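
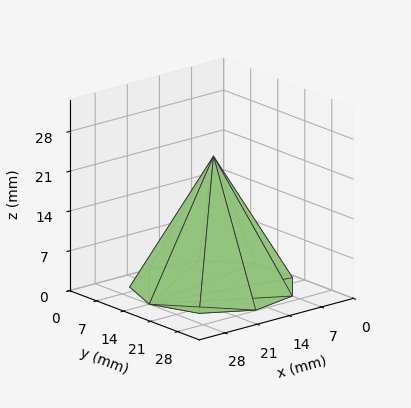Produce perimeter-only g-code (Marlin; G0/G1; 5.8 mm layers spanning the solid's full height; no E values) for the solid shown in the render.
Reading the render: the shape is a regular 9-sided pyramid, base circumscribed radius ≈ 14 mm, apex at z ≈ 23 mm (dimensions read to the nearest mm from the axis ticks). For the g-code, the solid's height is divided into equal slices at the stated Δz and each level perimeter traced with G1 moves after a G0 lift.

; perimeter-only toolpath
G21 ; units = mm
G90 ; absolute positioning
G28 ; home
; layer 1
G0 Z5.8
G0 X24.5 Y14.0
G1 X22.0 Y20.8
G1 X15.8 Y24.4
G1 X8.8 Y23.1
G1 X4.1 Y17.6
G1 X4.1 Y10.4
G1 X8.8 Y4.9
G1 X15.8 Y3.6
G1 X22.0 Y7.2
G1 X24.5 Y14.0
; layer 2
G0 Z11.5
G0 X21.0 Y14.0
G1 X19.4 Y18.5
G1 X15.2 Y20.9
G1 X10.5 Y20.1
G1 X7.4 Y16.4
G1 X7.4 Y11.6
G1 X10.5 Y8.0
G1 X15.2 Y7.1
G1 X19.4 Y9.5
G1 X21.0 Y14.0
; layer 3
G0 Z17.2
G0 X17.5 Y14.0
G1 X16.7 Y16.2
G1 X14.6 Y17.4
G1 X12.2 Y17.0
G1 X10.7 Y15.2
G1 X10.7 Y12.8
G1 X12.2 Y11.0
G1 X14.6 Y10.6
G1 X16.7 Y11.8
G1 X17.5 Y14.0
M2 ; end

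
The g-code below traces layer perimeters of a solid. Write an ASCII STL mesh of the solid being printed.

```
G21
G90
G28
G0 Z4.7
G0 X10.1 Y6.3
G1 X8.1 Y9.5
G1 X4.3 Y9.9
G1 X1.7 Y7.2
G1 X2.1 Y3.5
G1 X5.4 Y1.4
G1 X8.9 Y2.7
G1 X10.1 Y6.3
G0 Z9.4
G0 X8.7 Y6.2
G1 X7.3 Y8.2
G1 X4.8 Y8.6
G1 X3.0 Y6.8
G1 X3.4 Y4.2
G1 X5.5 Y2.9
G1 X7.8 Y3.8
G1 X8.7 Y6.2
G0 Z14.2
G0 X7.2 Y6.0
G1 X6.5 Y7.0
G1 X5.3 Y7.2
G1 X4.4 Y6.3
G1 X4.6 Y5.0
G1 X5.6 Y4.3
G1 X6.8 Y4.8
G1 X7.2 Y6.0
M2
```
solid part
  facet normal 0.0000 0.0000 -1.0000
    outer loop
      vertex 3.8 11.3 0.0
      vertex 8.8 10.7 0.0
      vertex 11.6 6.5 0.0
    endloop
  endfacet
  facet normal 0.0000 0.0000 -1.0000
    outer loop
      vertex 0.3 7.7 0.0
      vertex 3.8 11.3 0.0
      vertex 11.6 6.5 0.0
    endloop
  endfacet
  facet normal 0.0000 0.0000 -1.0000
    outer loop
      vertex 0.9 2.7 0.0
      vertex 0.3 7.7 0.0
      vertex 11.6 6.5 0.0
    endloop
  endfacet
  facet normal 0.0000 0.0000 -1.0000
    outer loop
      vertex 5.2 0.0 0.0
      vertex 0.9 2.7 0.0
      vertex 11.6 6.5 0.0
    endloop
  endfacet
  facet normal 0.0000 0.0000 -1.0000
    outer loop
      vertex 9.9 1.7 0.0
      vertex 5.2 0.0 0.0
      vertex 11.6 6.5 0.0
    endloop
  endfacet
  facet normal 0.8021 0.5347 0.2659
    outer loop
      vertex 11.6 6.5 0.0
      vertex 8.8 10.7 0.0
      vertex 5.8 5.8 18.9
    endloop
  endfacet
  facet normal 0.1148 0.9570 0.2663
    outer loop
      vertex 8.8 10.7 0.0
      vertex 3.8 11.3 0.0
      vertex 5.8 5.8 18.9
    endloop
  endfacet
  facet normal -0.6907 0.6715 0.2685
    outer loop
      vertex 3.8 11.3 0.0
      vertex 0.3 7.7 0.0
      vertex 5.8 5.8 18.9
    endloop
  endfacet
  facet normal -0.9569 -0.1148 0.2669
    outer loop
      vertex 0.3 7.7 0.0
      vertex 0.9 2.7 0.0
      vertex 5.8 5.8 18.9
    endloop
  endfacet
  facet normal -0.5125 -0.8162 0.2667
    outer loop
      vertex 0.9 2.7 0.0
      vertex 5.2 0.0 0.0
      vertex 5.8 5.8 18.9
    endloop
  endfacet
  facet normal 0.3277 -0.9061 0.2676
    outer loop
      vertex 5.2 0.0 0.0
      vertex 9.9 1.7 0.0
      vertex 5.8 5.8 18.9
    endloop
  endfacet
  facet normal 0.9084 -0.3217 0.2669
    outer loop
      vertex 9.9 1.7 0.0
      vertex 11.6 6.5 0.0
      vertex 5.8 5.8 18.9
    endloop
  endfacet
endsolid part

The G0 Z moves step by Δz≈4.7 mm. The G1 loops shrink linearly with z, so the solid tapers from its base footprint up to z≈18.9. Closing with a flat bottom cap and the tapered top and triangulating gives 12 facets — a regular 7-sided pyramid, base circumscribed radius ≈ 5.8 mm, apex at z ≈ 18.9 mm.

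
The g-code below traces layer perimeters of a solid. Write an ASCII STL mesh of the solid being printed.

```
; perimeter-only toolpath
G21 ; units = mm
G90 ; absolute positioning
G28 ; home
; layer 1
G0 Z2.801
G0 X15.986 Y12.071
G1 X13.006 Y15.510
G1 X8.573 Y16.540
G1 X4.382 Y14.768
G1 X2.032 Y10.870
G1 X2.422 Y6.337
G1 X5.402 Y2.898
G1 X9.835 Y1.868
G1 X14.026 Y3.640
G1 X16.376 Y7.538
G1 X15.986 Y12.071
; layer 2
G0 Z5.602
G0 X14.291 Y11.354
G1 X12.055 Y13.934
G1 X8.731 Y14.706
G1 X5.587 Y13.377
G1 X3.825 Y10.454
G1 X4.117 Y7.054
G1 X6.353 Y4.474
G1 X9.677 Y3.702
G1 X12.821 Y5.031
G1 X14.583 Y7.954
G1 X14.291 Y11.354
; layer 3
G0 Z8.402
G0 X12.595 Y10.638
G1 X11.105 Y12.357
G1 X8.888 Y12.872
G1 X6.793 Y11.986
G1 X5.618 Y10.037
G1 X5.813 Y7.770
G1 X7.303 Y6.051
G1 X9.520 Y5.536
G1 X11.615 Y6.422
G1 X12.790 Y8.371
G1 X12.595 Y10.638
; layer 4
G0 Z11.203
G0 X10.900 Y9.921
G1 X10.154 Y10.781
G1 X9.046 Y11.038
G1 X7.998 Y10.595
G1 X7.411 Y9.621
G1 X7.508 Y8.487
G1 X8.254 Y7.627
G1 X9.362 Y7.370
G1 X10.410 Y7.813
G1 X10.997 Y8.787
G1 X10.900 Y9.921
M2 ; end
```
solid part
  facet normal 0.0000 0.0000 -1.0000
    outer loop
      vertex 8.415 18.374 0.000
      vertex 13.956 17.087 0.000
      vertex 17.682 12.788 0.000
    endloop
  endfacet
  facet normal 0.0000 0.0000 -1.0000
    outer loop
      vertex 3.176 16.159 0.000
      vertex 8.415 18.374 0.000
      vertex 17.682 12.788 0.000
    endloop
  endfacet
  facet normal 0.0000 0.0000 -1.0000
    outer loop
      vertex 0.239 11.287 0.000
      vertex 3.176 16.159 0.000
      vertex 17.682 12.788 0.000
    endloop
  endfacet
  facet normal 0.0000 0.0000 -1.0000
    outer loop
      vertex 0.726 5.620 0.000
      vertex 0.239 11.287 0.000
      vertex 17.682 12.788 0.000
    endloop
  endfacet
  facet normal 0.0000 0.0000 -1.0000
    outer loop
      vertex 4.452 1.321 0.000
      vertex 0.726 5.620 0.000
      vertex 17.682 12.788 0.000
    endloop
  endfacet
  facet normal 0.0000 0.0000 -1.0000
    outer loop
      vertex 9.993 0.034 0.000
      vertex 4.452 1.321 0.000
      vertex 17.682 12.788 0.000
    endloop
  endfacet
  facet normal 0.0000 0.0000 -1.0000
    outer loop
      vertex 15.232 2.249 0.000
      vertex 9.993 0.034 0.000
      vertex 17.682 12.788 0.000
    endloop
  endfacet
  facet normal 0.0000 0.0000 -1.0000
    outer loop
      vertex 18.169 7.121 0.000
      vertex 15.232 2.249 0.000
      vertex 17.682 12.788 0.000
    endloop
  endfacet
  facet normal 0.6408 0.5554 0.5301
    outer loop
      vertex 17.682 12.788 0.000
      vertex 13.956 17.087 0.000
      vertex 9.204 9.204 14.004
    endloop
  endfacet
  facet normal 0.1918 0.8260 0.5301
    outer loop
      vertex 13.956 17.087 0.000
      vertex 8.415 18.374 0.000
      vertex 9.204 9.204 14.004
    endloop
  endfacet
  facet normal -0.3302 0.7810 0.5300
    outer loop
      vertex 8.415 18.374 0.000
      vertex 3.176 16.159 0.000
      vertex 9.204 9.204 14.004
    endloop
  endfacet
  facet normal -0.7262 0.4378 0.5300
    outer loop
      vertex 3.176 16.159 0.000
      vertex 0.239 11.287 0.000
      vertex 9.204 9.204 14.004
    endloop
  endfacet
  facet normal -0.8449 -0.0726 0.5301
    outer loop
      vertex 0.239 11.287 0.000
      vertex 0.726 5.620 0.000
      vertex 9.204 9.204 14.004
    endloop
  endfacet
  facet normal -0.6408 -0.5554 0.5301
    outer loop
      vertex 0.726 5.620 0.000
      vertex 4.452 1.321 0.000
      vertex 9.204 9.204 14.004
    endloop
  endfacet
  facet normal -0.1918 -0.8260 0.5301
    outer loop
      vertex 4.452 1.321 0.000
      vertex 9.993 0.034 0.000
      vertex 9.204 9.204 14.004
    endloop
  endfacet
  facet normal 0.3302 -0.7810 0.5300
    outer loop
      vertex 9.993 0.034 0.000
      vertex 15.232 2.249 0.000
      vertex 9.204 9.204 14.004
    endloop
  endfacet
  facet normal 0.7262 -0.4378 0.5300
    outer loop
      vertex 15.232 2.249 0.000
      vertex 18.169 7.121 0.000
      vertex 9.204 9.204 14.004
    endloop
  endfacet
  facet normal 0.8449 0.0726 0.5301
    outer loop
      vertex 18.169 7.121 0.000
      vertex 17.682 12.788 0.000
      vertex 9.204 9.204 14.004
    endloop
  endfacet
endsolid part

The G0 Z moves step by Δz≈2.801 mm. The G1 loops shrink linearly with z, so the solid tapers from its base footprint up to z≈14. Closing with a flat bottom cap and the tapered top and triangulating gives 18 facets — a regular 10-sided pyramid, base circumscribed radius ≈ 9.2 mm, apex at z ≈ 14 mm.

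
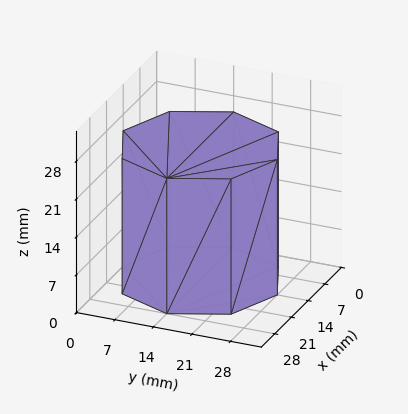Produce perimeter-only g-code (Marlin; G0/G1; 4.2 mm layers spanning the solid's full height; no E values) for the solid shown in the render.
Reading the render: the shape is a regular 8-sided prism (a cylinder approximated with 8 flat sides), circumscribed radius ≈ 14 mm, height ≈ 25 mm (dimensions read to the nearest mm from the axis ticks). For the g-code, the solid's height is divided into equal slices at the stated Δz and each level perimeter traced with G1 moves after a G0 lift.

; perimeter-only toolpath
G21 ; units = mm
G90 ; absolute positioning
G28 ; home
; layer 1
G0 Z4.2
G0 X28.0 Y14.0
G1 X23.9 Y23.9
G1 X14.0 Y28.0
G1 X4.1 Y23.9
G1 X0.0 Y14.0
G1 X4.1 Y4.1
G1 X14.0 Y0.0
G1 X23.9 Y4.1
G1 X28.0 Y14.0
; layer 2
G0 Z8.3
G0 X28.0 Y14.0
G1 X23.9 Y23.9
G1 X14.0 Y28.0
G1 X4.1 Y23.9
G1 X0.0 Y14.0
G1 X4.1 Y4.1
G1 X14.0 Y0.0
G1 X23.9 Y4.1
G1 X28.0 Y14.0
; layer 3
G0 Z12.5
G0 X28.0 Y14.0
G1 X23.9 Y23.9
G1 X14.0 Y28.0
G1 X4.1 Y23.9
G1 X0.0 Y14.0
G1 X4.1 Y4.1
G1 X14.0 Y0.0
G1 X23.9 Y4.1
G1 X28.0 Y14.0
; layer 4
G0 Z16.7
G0 X28.0 Y14.0
G1 X23.9 Y23.9
G1 X14.0 Y28.0
G1 X4.1 Y23.9
G1 X0.0 Y14.0
G1 X4.1 Y4.1
G1 X14.0 Y0.0
G1 X23.9 Y4.1
G1 X28.0 Y14.0
; layer 5
G0 Z20.8
G0 X28.0 Y14.0
G1 X23.9 Y23.9
G1 X14.0 Y28.0
G1 X4.1 Y23.9
G1 X0.0 Y14.0
G1 X4.1 Y4.1
G1 X14.0 Y0.0
G1 X23.9 Y4.1
G1 X28.0 Y14.0
; layer 6
G0 Z25.0
G0 X28.0 Y14.0
G1 X23.9 Y23.9
G1 X14.0 Y28.0
G1 X4.1 Y23.9
G1 X0.0 Y14.0
G1 X4.1 Y4.1
G1 X14.0 Y0.0
G1 X23.9 Y4.1
G1 X28.0 Y14.0
M2 ; end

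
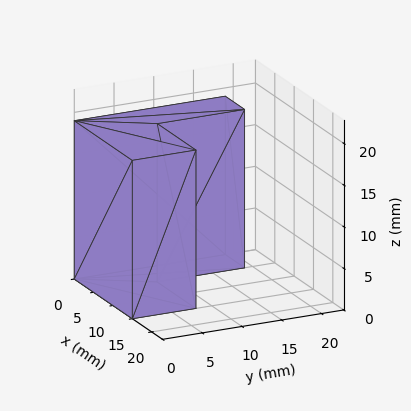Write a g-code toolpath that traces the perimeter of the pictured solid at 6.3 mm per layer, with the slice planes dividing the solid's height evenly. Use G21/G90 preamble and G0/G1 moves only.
Reading the render: the shape is an L-shaped prism: outer 15 × 19 mm, arm thicknesses ≈ 8 mm (horizontal) and 5 mm (vertical), extruded 19 mm in z (dimensions read to the nearest mm from the axis ticks). For the g-code, the solid's height is divided into equal slices at the stated Δz and each level perimeter traced with G1 moves after a G0 lift.

; perimeter-only toolpath
G21 ; units = mm
G90 ; absolute positioning
G28 ; home
; layer 1
G0 Z6.3
G0 X0.0 Y0.0
G1 X15.0 Y0.0
G1 X15.0 Y8.0
G1 X5.0 Y8.0
G1 X5.0 Y19.0
G1 X0.0 Y19.0
G1 X0.0 Y0.0
; layer 2
G0 Z12.7
G0 X0.0 Y0.0
G1 X15.0 Y0.0
G1 X15.0 Y8.0
G1 X5.0 Y8.0
G1 X5.0 Y19.0
G1 X0.0 Y19.0
G1 X0.0 Y0.0
; layer 3
G0 Z19.0
G0 X0.0 Y0.0
G1 X15.0 Y0.0
G1 X15.0 Y8.0
G1 X5.0 Y8.0
G1 X5.0 Y19.0
G1 X0.0 Y19.0
G1 X0.0 Y0.0
M2 ; end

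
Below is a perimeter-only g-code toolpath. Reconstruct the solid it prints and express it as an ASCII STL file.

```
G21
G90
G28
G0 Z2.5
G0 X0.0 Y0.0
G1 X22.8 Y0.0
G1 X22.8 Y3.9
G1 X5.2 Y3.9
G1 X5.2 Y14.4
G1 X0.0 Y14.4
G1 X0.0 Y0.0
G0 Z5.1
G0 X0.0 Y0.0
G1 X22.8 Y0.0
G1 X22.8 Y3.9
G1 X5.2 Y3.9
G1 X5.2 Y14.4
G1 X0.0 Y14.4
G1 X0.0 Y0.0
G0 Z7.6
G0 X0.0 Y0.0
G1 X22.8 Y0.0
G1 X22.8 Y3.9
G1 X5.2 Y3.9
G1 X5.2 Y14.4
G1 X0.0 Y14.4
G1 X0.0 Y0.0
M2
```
solid part
  facet normal 0.0000 0.0000 -1.0000
    outer loop
      vertex 22.8 3.9 0.0
      vertex 22.8 0.0 0.0
      vertex 0.0 0.0 0.0
    endloop
  endfacet
  facet normal 0.0000 0.0000 -1.0000
    outer loop
      vertex 5.2 3.9 0.0
      vertex 22.8 3.9 0.0
      vertex 0.0 0.0 0.0
    endloop
  endfacet
  facet normal 0.0000 0.0000 -1.0000
    outer loop
      vertex 5.2 14.4 0.0
      vertex 5.2 3.9 0.0
      vertex 0.0 0.0 0.0
    endloop
  endfacet
  facet normal 0.0000 0.0000 -1.0000
    outer loop
      vertex 0.0 14.4 0.0
      vertex 5.2 14.4 0.0
      vertex 0.0 0.0 0.0
    endloop
  endfacet
  facet normal 0.0000 0.0000 1.0000
    outer loop
      vertex 0.0 0.0 7.6
      vertex 22.8 0.0 7.6
      vertex 22.8 3.9 7.6
    endloop
  endfacet
  facet normal 0.0000 0.0000 1.0000
    outer loop
      vertex 0.0 0.0 7.6
      vertex 22.8 3.9 7.6
      vertex 5.2 3.9 7.6
    endloop
  endfacet
  facet normal 0.0000 0.0000 1.0000
    outer loop
      vertex 0.0 0.0 7.6
      vertex 5.2 3.9 7.6
      vertex 5.2 14.4 7.6
    endloop
  endfacet
  facet normal 0.0000 0.0000 1.0000
    outer loop
      vertex 0.0 0.0 7.6
      vertex 5.2 14.4 7.6
      vertex 0.0 14.4 7.6
    endloop
  endfacet
  facet normal 0.0000 -1.0000 0.0000
    outer loop
      vertex 0.0 0.0 0.0
      vertex 22.8 0.0 0.0
      vertex 22.8 0.0 7.6
    endloop
  endfacet
  facet normal 0.0000 -1.0000 0.0000
    outer loop
      vertex 0.0 0.0 0.0
      vertex 22.8 0.0 7.6
      vertex 0.0 0.0 7.6
    endloop
  endfacet
  facet normal 1.0000 0.0000 0.0000
    outer loop
      vertex 22.8 0.0 0.0
      vertex 22.8 3.9 0.0
      vertex 22.8 3.9 7.6
    endloop
  endfacet
  facet normal 1.0000 0.0000 0.0000
    outer loop
      vertex 22.8 0.0 0.0
      vertex 22.8 3.9 7.6
      vertex 22.8 0.0 7.6
    endloop
  endfacet
  facet normal 0.0000 1.0000 0.0000
    outer loop
      vertex 22.8 3.9 0.0
      vertex 5.2 3.9 0.0
      vertex 5.2 3.9 7.6
    endloop
  endfacet
  facet normal 0.0000 1.0000 0.0000
    outer loop
      vertex 22.8 3.9 0.0
      vertex 5.2 3.9 7.6
      vertex 22.8 3.9 7.6
    endloop
  endfacet
  facet normal 1.0000 0.0000 0.0000
    outer loop
      vertex 5.2 3.9 0.0
      vertex 5.2 14.4 0.0
      vertex 5.2 14.4 7.6
    endloop
  endfacet
  facet normal 1.0000 0.0000 0.0000
    outer loop
      vertex 5.2 3.9 0.0
      vertex 5.2 14.4 7.6
      vertex 5.2 3.9 7.6
    endloop
  endfacet
  facet normal 0.0000 1.0000 0.0000
    outer loop
      vertex 5.2 14.4 0.0
      vertex 0.0 14.4 0.0
      vertex 0.0 14.4 7.6
    endloop
  endfacet
  facet normal 0.0000 1.0000 0.0000
    outer loop
      vertex 5.2 14.4 0.0
      vertex 0.0 14.4 7.6
      vertex 5.2 14.4 7.6
    endloop
  endfacet
  facet normal -1.0000 0.0000 0.0000
    outer loop
      vertex 0.0 14.4 0.0
      vertex 0.0 0.0 0.0
      vertex 0.0 0.0 7.6
    endloop
  endfacet
  facet normal -1.0000 0.0000 0.0000
    outer loop
      vertex 0.0 14.4 0.0
      vertex 0.0 0.0 7.6
      vertex 0.0 14.4 7.6
    endloop
  endfacet
endsolid part

The G0 Z moves step by Δz≈2.5 mm. Every layer's G1 loop is the same polygon, so the solid is a straight extrusion of it from z=0 to z≈7.6. Closing with flat bottom and top caps and triangulating gives 20 facets — an L-shaped prism: outer 22.8 × 14.4 mm, arm thicknesses ≈ 3.9 mm (horizontal) and 5.2 mm (vertical), extruded 7.6 mm in z.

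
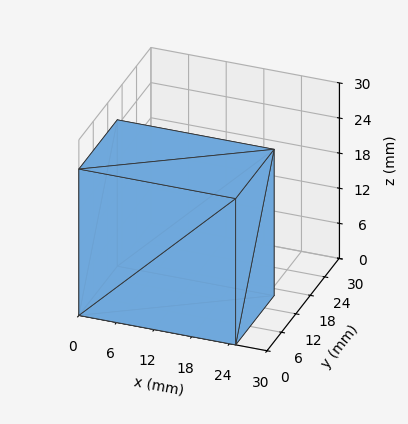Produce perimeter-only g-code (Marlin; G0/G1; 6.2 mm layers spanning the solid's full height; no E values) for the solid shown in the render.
Reading the render: the shape is a rectangular box, roughly 25 × 16 mm footprint and 25 mm tall (dimensions read to the nearest mm from the axis ticks). For the g-code, the solid's height is divided into equal slices at the stated Δz and each level perimeter traced with G1 moves after a G0 lift.

; perimeter-only toolpath
G21 ; units = mm
G90 ; absolute positioning
G28 ; home
; layer 1
G0 Z6.2
G0 X0.0 Y0.0
G1 X25.0 Y0.0
G1 X25.0 Y16.0
G1 X0.0 Y16.0
G1 X0.0 Y0.0
; layer 2
G0 Z12.5
G0 X0.0 Y0.0
G1 X25.0 Y0.0
G1 X25.0 Y16.0
G1 X0.0 Y16.0
G1 X0.0 Y0.0
; layer 3
G0 Z18.8
G0 X0.0 Y0.0
G1 X25.0 Y0.0
G1 X25.0 Y16.0
G1 X0.0 Y16.0
G1 X0.0 Y0.0
; layer 4
G0 Z25.0
G0 X0.0 Y0.0
G1 X25.0 Y0.0
G1 X25.0 Y16.0
G1 X0.0 Y16.0
G1 X0.0 Y0.0
M2 ; end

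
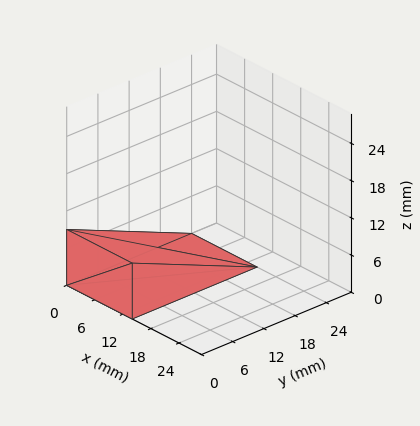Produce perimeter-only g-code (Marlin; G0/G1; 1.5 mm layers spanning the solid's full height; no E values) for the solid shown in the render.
Reading the render: the shape is a wedge (ramp): 14 × 24 mm base, rising to 9 mm along the y=0 edge and sloping linearly to z=0 at y=24 (dimensions read to the nearest mm from the axis ticks). For the g-code, the solid's height is divided into equal slices at the stated Δz and each level perimeter traced with G1 moves after a G0 lift.

; perimeter-only toolpath
G21 ; units = mm
G90 ; absolute positioning
G28 ; home
; layer 1
G0 Z1.5
G0 X0.0 Y0.0
G1 X14.0 Y0.0
G1 X14.0 Y20.0
G1 X0.0 Y20.0
G1 X0.0 Y0.0
; layer 2
G0 Z3.0
G0 X0.0 Y0.0
G1 X14.0 Y0.0
G1 X14.0 Y16.0
G1 X0.0 Y16.0
G1 X0.0 Y0.0
; layer 3
G0 Z4.5
G0 X0.0 Y0.0
G1 X14.0 Y0.0
G1 X14.0 Y12.0
G1 X0.0 Y12.0
G1 X0.0 Y0.0
; layer 4
G0 Z6.0
G0 X0.0 Y0.0
G1 X14.0 Y0.0
G1 X14.0 Y8.0
G1 X0.0 Y8.0
G1 X0.0 Y0.0
; layer 5
G0 Z7.5
G0 X0.0 Y0.0
G1 X14.0 Y0.0
G1 X14.0 Y4.0
G1 X0.0 Y4.0
G1 X0.0 Y0.0
M2 ; end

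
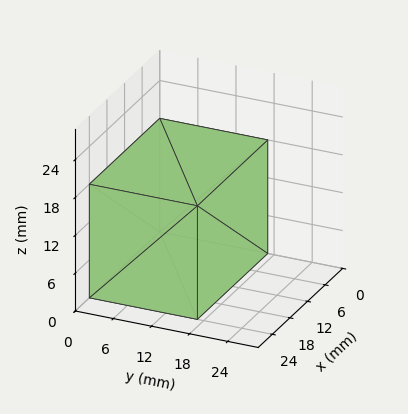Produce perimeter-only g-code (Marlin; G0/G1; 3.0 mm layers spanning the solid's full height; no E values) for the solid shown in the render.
Reading the render: the shape is a rectangular box, roughly 24 × 17 mm footprint and 18 mm tall (dimensions read to the nearest mm from the axis ticks). For the g-code, the solid's height is divided into equal slices at the stated Δz and each level perimeter traced with G1 moves after a G0 lift.

; perimeter-only toolpath
G21 ; units = mm
G90 ; absolute positioning
G28 ; home
; layer 1
G0 Z3.0
G0 X0.0 Y0.0
G1 X24.0 Y0.0
G1 X24.0 Y17.0
G1 X0.0 Y17.0
G1 X0.0 Y0.0
; layer 2
G0 Z6.0
G0 X0.0 Y0.0
G1 X24.0 Y0.0
G1 X24.0 Y17.0
G1 X0.0 Y17.0
G1 X0.0 Y0.0
; layer 3
G0 Z9.0
G0 X0.0 Y0.0
G1 X24.0 Y0.0
G1 X24.0 Y17.0
G1 X0.0 Y17.0
G1 X0.0 Y0.0
; layer 4
G0 Z12.0
G0 X0.0 Y0.0
G1 X24.0 Y0.0
G1 X24.0 Y17.0
G1 X0.0 Y17.0
G1 X0.0 Y0.0
; layer 5
G0 Z15.0
G0 X0.0 Y0.0
G1 X24.0 Y0.0
G1 X24.0 Y17.0
G1 X0.0 Y17.0
G1 X0.0 Y0.0
; layer 6
G0 Z18.0
G0 X0.0 Y0.0
G1 X24.0 Y0.0
G1 X24.0 Y17.0
G1 X0.0 Y17.0
G1 X0.0 Y0.0
M2 ; end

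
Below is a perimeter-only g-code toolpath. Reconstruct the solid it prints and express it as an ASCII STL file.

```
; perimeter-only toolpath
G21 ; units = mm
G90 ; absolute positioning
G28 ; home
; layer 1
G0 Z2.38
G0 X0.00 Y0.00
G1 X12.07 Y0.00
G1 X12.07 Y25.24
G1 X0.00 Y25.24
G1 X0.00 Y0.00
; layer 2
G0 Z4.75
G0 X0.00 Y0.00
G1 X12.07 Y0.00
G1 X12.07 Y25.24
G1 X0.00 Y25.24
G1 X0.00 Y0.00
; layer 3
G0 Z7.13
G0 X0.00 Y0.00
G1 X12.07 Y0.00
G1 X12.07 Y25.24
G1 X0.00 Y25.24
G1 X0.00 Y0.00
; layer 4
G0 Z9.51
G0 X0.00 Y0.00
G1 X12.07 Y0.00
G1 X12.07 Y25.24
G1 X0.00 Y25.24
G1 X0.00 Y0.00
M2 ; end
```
solid part
  facet normal 0.0000 0.0000 -1.0000
    outer loop
      vertex 12.07 25.24 0.00
      vertex 12.07 0.00 0.00
      vertex 0.00 0.00 0.00
    endloop
  endfacet
  facet normal 0.0000 0.0000 -1.0000
    outer loop
      vertex 0.00 25.24 0.00
      vertex 12.07 25.24 0.00
      vertex 0.00 0.00 0.00
    endloop
  endfacet
  facet normal 0.0000 0.0000 1.0000
    outer loop
      vertex 0.00 0.00 9.51
      vertex 12.07 0.00 9.51
      vertex 12.07 25.24 9.51
    endloop
  endfacet
  facet normal 0.0000 0.0000 1.0000
    outer loop
      vertex 0.00 0.00 9.51
      vertex 12.07 25.24 9.51
      vertex 0.00 25.24 9.51
    endloop
  endfacet
  facet normal 0.0000 -1.0000 0.0000
    outer loop
      vertex 0.00 0.00 0.00
      vertex 12.07 0.00 0.00
      vertex 12.07 0.00 9.51
    endloop
  endfacet
  facet normal 0.0000 -1.0000 0.0000
    outer loop
      vertex 0.00 0.00 0.00
      vertex 12.07 0.00 9.51
      vertex 0.00 0.00 9.51
    endloop
  endfacet
  facet normal 0.0000 1.0000 0.0000
    outer loop
      vertex 12.07 25.24 9.51
      vertex 12.07 25.24 0.00
      vertex 0.00 25.24 0.00
    endloop
  endfacet
  facet normal 0.0000 1.0000 0.0000
    outer loop
      vertex 0.00 25.24 9.51
      vertex 12.07 25.24 9.51
      vertex 0.00 25.24 0.00
    endloop
  endfacet
  facet normal -1.0000 0.0000 0.0000
    outer loop
      vertex 0.00 25.24 9.51
      vertex 0.00 25.24 0.00
      vertex 0.00 0.00 0.00
    endloop
  endfacet
  facet normal -1.0000 0.0000 0.0000
    outer loop
      vertex 0.00 0.00 9.51
      vertex 0.00 25.24 9.51
      vertex 0.00 0.00 0.00
    endloop
  endfacet
  facet normal 1.0000 0.0000 0.0000
    outer loop
      vertex 12.07 0.00 0.00
      vertex 12.07 25.24 0.00
      vertex 12.07 25.24 9.51
    endloop
  endfacet
  facet normal 1.0000 0.0000 0.0000
    outer loop
      vertex 12.07 0.00 0.00
      vertex 12.07 25.24 9.51
      vertex 12.07 0.00 9.51
    endloop
  endfacet
endsolid part

The G0 Z moves step by Δz≈2.38 mm. Every layer's G1 loop is the same polygon, so the solid is a straight extrusion of it from z=0 to z≈9.51. Closing with flat bottom and top caps and triangulating gives 12 facets — a rectangular box, roughly 12.1 × 25.2 mm footprint and 9.51 mm tall.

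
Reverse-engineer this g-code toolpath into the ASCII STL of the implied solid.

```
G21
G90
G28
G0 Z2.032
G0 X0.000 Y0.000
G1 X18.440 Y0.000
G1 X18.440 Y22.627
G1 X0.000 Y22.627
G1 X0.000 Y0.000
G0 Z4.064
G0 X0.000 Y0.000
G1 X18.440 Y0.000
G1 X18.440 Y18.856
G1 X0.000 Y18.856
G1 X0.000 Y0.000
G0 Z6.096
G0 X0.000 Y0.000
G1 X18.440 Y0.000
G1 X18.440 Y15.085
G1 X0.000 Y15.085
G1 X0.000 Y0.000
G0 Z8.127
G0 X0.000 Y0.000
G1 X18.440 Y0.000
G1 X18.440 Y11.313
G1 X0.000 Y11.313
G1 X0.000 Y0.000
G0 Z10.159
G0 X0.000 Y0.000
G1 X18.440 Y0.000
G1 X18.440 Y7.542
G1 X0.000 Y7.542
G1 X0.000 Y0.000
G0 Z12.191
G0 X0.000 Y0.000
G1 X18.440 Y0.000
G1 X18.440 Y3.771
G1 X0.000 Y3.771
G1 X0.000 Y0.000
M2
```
solid part
  facet normal 0.0000 0.0000 -1.0000
    outer loop
      vertex 18.440 26.398 0.000
      vertex 18.440 0.000 0.000
      vertex 0.000 0.000 0.000
    endloop
  endfacet
  facet normal 0.0000 0.0000 -1.0000
    outer loop
      vertex 0.000 26.398 0.000
      vertex 18.440 26.398 0.000
      vertex 0.000 0.000 0.000
    endloop
  endfacet
  facet normal 0.0000 -1.0000 0.0000
    outer loop
      vertex 0.000 0.000 0.000
      vertex 18.440 0.000 0.000
      vertex 18.440 0.000 14.223
    endloop
  endfacet
  facet normal 0.0000 -1.0000 0.0000
    outer loop
      vertex 0.000 0.000 0.000
      vertex 18.440 0.000 14.223
      vertex 0.000 0.000 14.223
    endloop
  endfacet
  facet normal 0.0000 0.4743 0.8804
    outer loop
      vertex 0.000 0.000 14.223
      vertex 18.440 0.000 14.223
      vertex 18.440 26.398 0.000
    endloop
  endfacet
  facet normal 0.0000 0.4743 0.8804
    outer loop
      vertex 0.000 0.000 14.223
      vertex 18.440 26.398 0.000
      vertex 0.000 26.398 0.000
    endloop
  endfacet
  facet normal -1.0000 0.0000 0.0000
    outer loop
      vertex 0.000 0.000 14.223
      vertex 0.000 26.398 0.000
      vertex 0.000 0.000 0.000
    endloop
  endfacet
  facet normal 1.0000 0.0000 0.0000
    outer loop
      vertex 18.440 0.000 0.000
      vertex 18.440 26.398 0.000
      vertex 18.440 0.000 14.223
    endloop
  endfacet
endsolid part

The G0 Z moves step by Δz≈2.032 mm. The G1 loops shrink linearly with z, so the solid tapers from its base footprint up to z≈14.2. Closing with a flat bottom cap and the tapered top and triangulating gives 8 facets — a wedge (ramp): 18.4 × 26.4 mm base, rising to 14.2 mm along the y=0 edge and sloping linearly to z=0 at y=26.4.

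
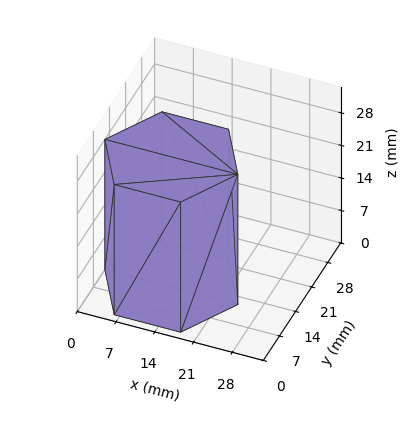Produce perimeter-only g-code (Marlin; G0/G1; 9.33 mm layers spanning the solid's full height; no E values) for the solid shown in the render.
Reading the render: the shape is a regular 6-sided prism (a cylinder approximated with 6 flat sides), circumscribed radius ≈ 12 mm, height ≈ 28 mm (dimensions read to the nearest mm from the axis ticks). For the g-code, the solid's height is divided into equal slices at the stated Δz and each level perimeter traced with G1 moves after a G0 lift.

; perimeter-only toolpath
G21 ; units = mm
G90 ; absolute positioning
G28 ; home
; layer 1
G0 Z9.33
G0 X24.00 Y12.00
G1 X18.00 Y22.39
G1 X6.00 Y22.39
G1 X0.00 Y12.00
G1 X6.00 Y1.61
G1 X18.00 Y1.61
G1 X24.00 Y12.00
; layer 2
G0 Z18.67
G0 X24.00 Y12.00
G1 X18.00 Y22.39
G1 X6.00 Y22.39
G1 X0.00 Y12.00
G1 X6.00 Y1.61
G1 X18.00 Y1.61
G1 X24.00 Y12.00
; layer 3
G0 Z28.00
G0 X24.00 Y12.00
G1 X18.00 Y22.39
G1 X6.00 Y22.39
G1 X0.00 Y12.00
G1 X6.00 Y1.61
G1 X18.00 Y1.61
G1 X24.00 Y12.00
M2 ; end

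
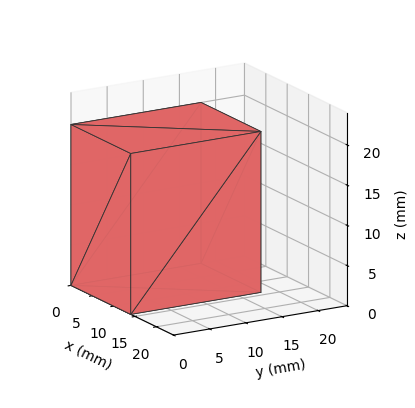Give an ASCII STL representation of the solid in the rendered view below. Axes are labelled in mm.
Reading the render: the shape is a rectangular box, roughly 14 × 18 mm footprint and 20 mm tall (dimensions read to the nearest mm from the axis ticks). For the STL, each face is triangulated and given an outward normal.

solid part
  facet normal 0.0000 0.0000 -1.0000
    outer loop
      vertex 14.0 18.0 0.0
      vertex 14.0 0.0 0.0
      vertex 0.0 0.0 0.0
    endloop
  endfacet
  facet normal 0.0000 0.0000 -1.0000
    outer loop
      vertex 0.0 18.0 0.0
      vertex 14.0 18.0 0.0
      vertex 0.0 0.0 0.0
    endloop
  endfacet
  facet normal 0.0000 0.0000 1.0000
    outer loop
      vertex 0.0 0.0 20.0
      vertex 14.0 0.0 20.0
      vertex 14.0 18.0 20.0
    endloop
  endfacet
  facet normal 0.0000 0.0000 1.0000
    outer loop
      vertex 0.0 0.0 20.0
      vertex 14.0 18.0 20.0
      vertex 0.0 18.0 20.0
    endloop
  endfacet
  facet normal 0.0000 -1.0000 0.0000
    outer loop
      vertex 0.0 0.0 0.0
      vertex 14.0 0.0 0.0
      vertex 14.0 0.0 20.0
    endloop
  endfacet
  facet normal 0.0000 -1.0000 0.0000
    outer loop
      vertex 0.0 0.0 0.0
      vertex 14.0 0.0 20.0
      vertex 0.0 0.0 20.0
    endloop
  endfacet
  facet normal 0.0000 1.0000 0.0000
    outer loop
      vertex 14.0 18.0 20.0
      vertex 14.0 18.0 0.0
      vertex 0.0 18.0 0.0
    endloop
  endfacet
  facet normal 0.0000 1.0000 0.0000
    outer loop
      vertex 0.0 18.0 20.0
      vertex 14.0 18.0 20.0
      vertex 0.0 18.0 0.0
    endloop
  endfacet
  facet normal -1.0000 0.0000 0.0000
    outer loop
      vertex 0.0 18.0 20.0
      vertex 0.0 18.0 0.0
      vertex 0.0 0.0 0.0
    endloop
  endfacet
  facet normal -1.0000 0.0000 0.0000
    outer loop
      vertex 0.0 0.0 20.0
      vertex 0.0 18.0 20.0
      vertex 0.0 0.0 0.0
    endloop
  endfacet
  facet normal 1.0000 0.0000 0.0000
    outer loop
      vertex 14.0 0.0 0.0
      vertex 14.0 18.0 0.0
      vertex 14.0 18.0 20.0
    endloop
  endfacet
  facet normal 1.0000 0.0000 0.0000
    outer loop
      vertex 14.0 0.0 0.0
      vertex 14.0 18.0 20.0
      vertex 14.0 0.0 20.0
    endloop
  endfacet
endsolid part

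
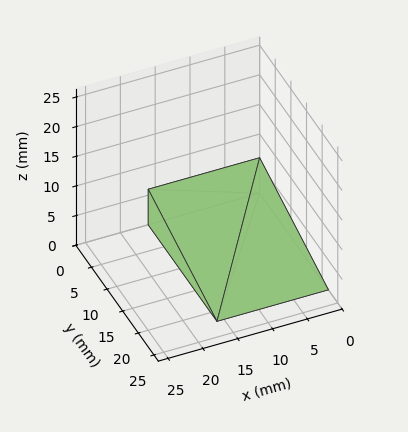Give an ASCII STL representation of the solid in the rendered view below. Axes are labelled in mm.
Reading the render: the shape is a wedge (ramp): 16 × 22 mm base, rising to 6 mm along the y=0 edge and sloping linearly to z=0 at y=22 (dimensions read to the nearest mm from the axis ticks). For the STL, each face is triangulated and given an outward normal.

solid part
  facet normal 0.0000 0.0000 -1.0000
    outer loop
      vertex 16.00 22.00 0.00
      vertex 16.00 0.00 0.00
      vertex 0.00 0.00 0.00
    endloop
  endfacet
  facet normal 0.0000 0.0000 -1.0000
    outer loop
      vertex 0.00 22.00 0.00
      vertex 16.00 22.00 0.00
      vertex 0.00 0.00 0.00
    endloop
  endfacet
  facet normal 0.0000 -1.0000 0.0000
    outer loop
      vertex 0.00 0.00 0.00
      vertex 16.00 0.00 0.00
      vertex 16.00 0.00 6.00
    endloop
  endfacet
  facet normal 0.0000 -1.0000 0.0000
    outer loop
      vertex 0.00 0.00 0.00
      vertex 16.00 0.00 6.00
      vertex 0.00 0.00 6.00
    endloop
  endfacet
  facet normal 0.0000 0.2631 0.9648
    outer loop
      vertex 0.00 0.00 6.00
      vertex 16.00 0.00 6.00
      vertex 16.00 22.00 0.00
    endloop
  endfacet
  facet normal 0.0000 0.2631 0.9648
    outer loop
      vertex 0.00 0.00 6.00
      vertex 16.00 22.00 0.00
      vertex 0.00 22.00 0.00
    endloop
  endfacet
  facet normal -1.0000 0.0000 0.0000
    outer loop
      vertex 0.00 0.00 6.00
      vertex 0.00 22.00 0.00
      vertex 0.00 0.00 0.00
    endloop
  endfacet
  facet normal 1.0000 0.0000 0.0000
    outer loop
      vertex 16.00 0.00 0.00
      vertex 16.00 22.00 0.00
      vertex 16.00 0.00 6.00
    endloop
  endfacet
endsolid part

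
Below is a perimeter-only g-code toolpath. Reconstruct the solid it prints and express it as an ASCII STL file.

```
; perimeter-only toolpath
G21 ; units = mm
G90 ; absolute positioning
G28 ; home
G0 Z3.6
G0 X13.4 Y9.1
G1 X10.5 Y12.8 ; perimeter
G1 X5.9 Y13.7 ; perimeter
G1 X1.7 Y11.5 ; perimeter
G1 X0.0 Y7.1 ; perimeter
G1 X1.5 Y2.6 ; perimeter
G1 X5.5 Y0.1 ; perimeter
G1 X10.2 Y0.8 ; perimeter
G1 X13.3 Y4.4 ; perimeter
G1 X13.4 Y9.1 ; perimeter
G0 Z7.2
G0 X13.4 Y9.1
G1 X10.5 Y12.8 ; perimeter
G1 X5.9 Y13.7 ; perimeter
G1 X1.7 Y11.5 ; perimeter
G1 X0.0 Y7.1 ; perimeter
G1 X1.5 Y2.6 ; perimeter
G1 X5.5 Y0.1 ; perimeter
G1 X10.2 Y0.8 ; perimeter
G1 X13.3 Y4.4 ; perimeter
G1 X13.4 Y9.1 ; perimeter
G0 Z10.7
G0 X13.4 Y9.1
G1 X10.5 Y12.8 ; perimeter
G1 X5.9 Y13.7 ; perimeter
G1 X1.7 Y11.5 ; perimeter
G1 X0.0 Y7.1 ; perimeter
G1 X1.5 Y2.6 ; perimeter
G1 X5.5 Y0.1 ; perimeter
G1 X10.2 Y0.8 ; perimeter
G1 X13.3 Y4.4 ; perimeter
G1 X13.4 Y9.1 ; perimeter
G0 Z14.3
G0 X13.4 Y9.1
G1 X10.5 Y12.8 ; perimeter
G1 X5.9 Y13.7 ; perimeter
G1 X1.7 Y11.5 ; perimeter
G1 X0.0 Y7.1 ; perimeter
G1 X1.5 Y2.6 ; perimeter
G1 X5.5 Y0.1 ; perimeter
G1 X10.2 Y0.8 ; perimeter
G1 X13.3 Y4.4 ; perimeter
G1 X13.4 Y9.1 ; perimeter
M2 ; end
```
solid part
  facet normal 0.0000 0.0000 -1.0000
    outer loop
      vertex 5.9 13.7 0.0
      vertex 10.5 12.8 0.0
      vertex 13.4 9.1 0.0
    endloop
  endfacet
  facet normal 0.0000 0.0000 -1.0000
    outer loop
      vertex 1.7 11.5 0.0
      vertex 5.9 13.7 0.0
      vertex 13.4 9.1 0.0
    endloop
  endfacet
  facet normal 0.0000 0.0000 -1.0000
    outer loop
      vertex 0.0 7.1 0.0
      vertex 1.7 11.5 0.0
      vertex 13.4 9.1 0.0
    endloop
  endfacet
  facet normal 0.0000 0.0000 -1.0000
    outer loop
      vertex 1.5 2.6 0.0
      vertex 0.0 7.1 0.0
      vertex 13.4 9.1 0.0
    endloop
  endfacet
  facet normal 0.0000 0.0000 -1.0000
    outer loop
      vertex 5.5 0.1 0.0
      vertex 1.5 2.6 0.0
      vertex 13.4 9.1 0.0
    endloop
  endfacet
  facet normal 0.0000 0.0000 -1.0000
    outer loop
      vertex 10.2 0.8 0.0
      vertex 5.5 0.1 0.0
      vertex 13.4 9.1 0.0
    endloop
  endfacet
  facet normal 0.0000 0.0000 -1.0000
    outer loop
      vertex 13.3 4.4 0.0
      vertex 10.2 0.8 0.0
      vertex 13.4 9.1 0.0
    endloop
  endfacet
  facet normal 0.0000 0.0000 1.0000
    outer loop
      vertex 13.4 9.1 14.3
      vertex 10.5 12.8 14.3
      vertex 5.9 13.7 14.3
    endloop
  endfacet
  facet normal 0.0000 0.0000 1.0000
    outer loop
      vertex 13.4 9.1 14.3
      vertex 5.9 13.7 14.3
      vertex 1.7 11.5 14.3
    endloop
  endfacet
  facet normal 0.0000 0.0000 1.0000
    outer loop
      vertex 13.4 9.1 14.3
      vertex 1.7 11.5 14.3
      vertex 0.0 7.1 14.3
    endloop
  endfacet
  facet normal 0.0000 0.0000 1.0000
    outer loop
      vertex 13.4 9.1 14.3
      vertex 0.0 7.1 14.3
      vertex 1.5 2.6 14.3
    endloop
  endfacet
  facet normal 0.0000 0.0000 1.0000
    outer loop
      vertex 13.4 9.1 14.3
      vertex 1.5 2.6 14.3
      vertex 5.5 0.1 14.3
    endloop
  endfacet
  facet normal 0.0000 0.0000 1.0000
    outer loop
      vertex 13.4 9.1 14.3
      vertex 5.5 0.1 14.3
      vertex 10.2 0.8 14.3
    endloop
  endfacet
  facet normal 0.0000 0.0000 1.0000
    outer loop
      vertex 13.4 9.1 14.3
      vertex 10.2 0.8 14.3
      vertex 13.3 4.4 14.3
    endloop
  endfacet
  facet normal 0.7871 0.6169 0.0000
    outer loop
      vertex 13.4 9.1 0.0
      vertex 10.5 12.8 0.0
      vertex 10.5 12.8 14.3
    endloop
  endfacet
  facet normal 0.7871 0.6169 0.0000
    outer loop
      vertex 13.4 9.1 0.0
      vertex 10.5 12.8 14.3
      vertex 13.4 9.1 14.3
    endloop
  endfacet
  facet normal 0.1920 0.9814 0.0000
    outer loop
      vertex 10.5 12.8 0.0
      vertex 5.9 13.7 0.0
      vertex 5.9 13.7 14.3
    endloop
  endfacet
  facet normal 0.1920 0.9814 0.0000
    outer loop
      vertex 10.5 12.8 0.0
      vertex 5.9 13.7 14.3
      vertex 10.5 12.8 14.3
    endloop
  endfacet
  facet normal -0.4640 0.8858 0.0000
    outer loop
      vertex 5.9 13.7 0.0
      vertex 1.7 11.5 0.0
      vertex 1.7 11.5 14.3
    endloop
  endfacet
  facet normal -0.4640 0.8858 0.0000
    outer loop
      vertex 5.9 13.7 0.0
      vertex 1.7 11.5 14.3
      vertex 5.9 13.7 14.3
    endloop
  endfacet
  facet normal -0.9328 0.3604 0.0000
    outer loop
      vertex 1.7 11.5 0.0
      vertex 0.0 7.1 0.0
      vertex 0.0 7.1 14.3
    endloop
  endfacet
  facet normal -0.9328 0.3604 0.0000
    outer loop
      vertex 1.7 11.5 0.0
      vertex 0.0 7.1 14.3
      vertex 1.7 11.5 14.3
    endloop
  endfacet
  facet normal -0.9487 -0.3162 0.0000
    outer loop
      vertex 0.0 7.1 0.0
      vertex 1.5 2.6 0.0
      vertex 1.5 2.6 14.3
    endloop
  endfacet
  facet normal -0.9487 -0.3162 0.0000
    outer loop
      vertex 0.0 7.1 0.0
      vertex 1.5 2.6 14.3
      vertex 0.0 7.1 14.3
    endloop
  endfacet
  facet normal -0.5300 -0.8480 0.0000
    outer loop
      vertex 1.5 2.6 0.0
      vertex 5.5 0.1 0.0
      vertex 5.5 0.1 14.3
    endloop
  endfacet
  facet normal -0.5300 -0.8480 0.0000
    outer loop
      vertex 1.5 2.6 0.0
      vertex 5.5 0.1 14.3
      vertex 1.5 2.6 14.3
    endloop
  endfacet
  facet normal 0.1473 -0.9891 0.0000
    outer loop
      vertex 5.5 0.1 0.0
      vertex 10.2 0.8 0.0
      vertex 10.2 0.8 14.3
    endloop
  endfacet
  facet normal 0.1473 -0.9891 0.0000
    outer loop
      vertex 5.5 0.1 0.0
      vertex 10.2 0.8 14.3
      vertex 5.5 0.1 14.3
    endloop
  endfacet
  facet normal 0.7578 -0.6525 0.0000
    outer loop
      vertex 10.2 0.8 0.0
      vertex 13.3 4.4 0.0
      vertex 13.3 4.4 14.3
    endloop
  endfacet
  facet normal 0.7578 -0.6525 0.0000
    outer loop
      vertex 10.2 0.8 0.0
      vertex 13.3 4.4 14.3
      vertex 10.2 0.8 14.3
    endloop
  endfacet
  facet normal 0.9998 -0.0213 0.0000
    outer loop
      vertex 13.3 4.4 0.0
      vertex 13.4 9.1 0.0
      vertex 13.4 9.1 14.3
    endloop
  endfacet
  facet normal 0.9998 -0.0213 0.0000
    outer loop
      vertex 13.3 4.4 0.0
      vertex 13.4 9.1 14.3
      vertex 13.3 4.4 14.3
    endloop
  endfacet
endsolid part

The G0 Z moves step by Δz≈3.6 mm. Every layer's G1 loop is the same polygon, so the solid is a straight extrusion of it from z=0 to z≈14.3. Closing with flat bottom and top caps and triangulating gives 32 facets — a regular 9-sided prism (a cylinder approximated with 9 flat sides), circumscribed radius ≈ 6.9 mm, height ≈ 14.3 mm.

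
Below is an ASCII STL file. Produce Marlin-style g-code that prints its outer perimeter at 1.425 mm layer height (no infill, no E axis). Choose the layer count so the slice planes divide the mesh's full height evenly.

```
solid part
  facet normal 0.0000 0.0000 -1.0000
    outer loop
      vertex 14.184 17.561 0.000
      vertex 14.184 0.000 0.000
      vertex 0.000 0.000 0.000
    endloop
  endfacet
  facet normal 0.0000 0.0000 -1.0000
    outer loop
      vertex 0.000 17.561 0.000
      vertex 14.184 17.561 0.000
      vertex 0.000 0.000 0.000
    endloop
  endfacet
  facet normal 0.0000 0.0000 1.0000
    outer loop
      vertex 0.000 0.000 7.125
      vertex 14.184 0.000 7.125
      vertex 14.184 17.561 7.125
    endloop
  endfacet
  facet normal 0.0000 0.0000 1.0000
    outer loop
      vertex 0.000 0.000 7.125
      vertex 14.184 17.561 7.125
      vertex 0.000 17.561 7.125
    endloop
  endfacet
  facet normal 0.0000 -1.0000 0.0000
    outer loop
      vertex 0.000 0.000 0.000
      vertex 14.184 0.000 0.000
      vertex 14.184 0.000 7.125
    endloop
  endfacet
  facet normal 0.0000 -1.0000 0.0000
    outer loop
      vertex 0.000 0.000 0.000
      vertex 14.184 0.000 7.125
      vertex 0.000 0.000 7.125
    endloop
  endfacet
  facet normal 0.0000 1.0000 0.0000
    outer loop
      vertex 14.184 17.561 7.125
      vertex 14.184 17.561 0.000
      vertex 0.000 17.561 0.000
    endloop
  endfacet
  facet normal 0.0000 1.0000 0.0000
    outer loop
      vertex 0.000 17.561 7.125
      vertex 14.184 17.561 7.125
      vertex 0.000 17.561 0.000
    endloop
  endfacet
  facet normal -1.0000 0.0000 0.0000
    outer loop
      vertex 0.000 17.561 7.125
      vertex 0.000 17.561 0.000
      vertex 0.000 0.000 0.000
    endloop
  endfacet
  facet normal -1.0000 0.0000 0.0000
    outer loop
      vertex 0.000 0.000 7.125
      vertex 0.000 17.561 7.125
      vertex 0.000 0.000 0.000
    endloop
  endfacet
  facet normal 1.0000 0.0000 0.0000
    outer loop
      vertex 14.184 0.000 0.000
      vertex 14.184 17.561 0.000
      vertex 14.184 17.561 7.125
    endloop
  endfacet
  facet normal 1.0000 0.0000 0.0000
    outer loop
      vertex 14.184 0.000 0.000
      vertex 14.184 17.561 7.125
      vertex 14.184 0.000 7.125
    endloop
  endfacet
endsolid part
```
; perimeter-only toolpath
G21 ; units = mm
G90 ; absolute positioning
G28 ; home
; layer 1
G0 Z1.425
G0 X0.000 Y0.000
G1 X14.184 Y0.000
G1 X14.184 Y17.561
G1 X0.000 Y17.561
G1 X0.000 Y0.000
; layer 2
G0 Z2.850
G0 X0.000 Y0.000
G1 X14.184 Y0.000
G1 X14.184 Y17.561
G1 X0.000 Y17.561
G1 X0.000 Y0.000
; layer 3
G0 Z4.275
G0 X0.000 Y0.000
G1 X14.184 Y0.000
G1 X14.184 Y17.561
G1 X0.000 Y17.561
G1 X0.000 Y0.000
; layer 4
G0 Z5.700
G0 X0.000 Y0.000
G1 X14.184 Y0.000
G1 X14.184 Y17.561
G1 X0.000 Y17.561
G1 X0.000 Y0.000
; layer 5
G0 Z7.125
G0 X0.000 Y0.000
G1 X14.184 Y0.000
G1 X14.184 Y17.561
G1 X0.000 Y17.561
G1 X0.000 Y0.000
M2 ; end

The solid is a rectangular box, roughly 14.2 × 17.6 mm footprint and 7.12 mm tall. Slicing at Δz = 1.425 mm — 5 equal slices spanning the solid's height, so layer i sits at z = i·h/5 — gives 5 non-empty perimeters. Each is a 4-segment closed polygon; G0 lifts to the layer z and rapids to the start vertex, then G1 traces the edges.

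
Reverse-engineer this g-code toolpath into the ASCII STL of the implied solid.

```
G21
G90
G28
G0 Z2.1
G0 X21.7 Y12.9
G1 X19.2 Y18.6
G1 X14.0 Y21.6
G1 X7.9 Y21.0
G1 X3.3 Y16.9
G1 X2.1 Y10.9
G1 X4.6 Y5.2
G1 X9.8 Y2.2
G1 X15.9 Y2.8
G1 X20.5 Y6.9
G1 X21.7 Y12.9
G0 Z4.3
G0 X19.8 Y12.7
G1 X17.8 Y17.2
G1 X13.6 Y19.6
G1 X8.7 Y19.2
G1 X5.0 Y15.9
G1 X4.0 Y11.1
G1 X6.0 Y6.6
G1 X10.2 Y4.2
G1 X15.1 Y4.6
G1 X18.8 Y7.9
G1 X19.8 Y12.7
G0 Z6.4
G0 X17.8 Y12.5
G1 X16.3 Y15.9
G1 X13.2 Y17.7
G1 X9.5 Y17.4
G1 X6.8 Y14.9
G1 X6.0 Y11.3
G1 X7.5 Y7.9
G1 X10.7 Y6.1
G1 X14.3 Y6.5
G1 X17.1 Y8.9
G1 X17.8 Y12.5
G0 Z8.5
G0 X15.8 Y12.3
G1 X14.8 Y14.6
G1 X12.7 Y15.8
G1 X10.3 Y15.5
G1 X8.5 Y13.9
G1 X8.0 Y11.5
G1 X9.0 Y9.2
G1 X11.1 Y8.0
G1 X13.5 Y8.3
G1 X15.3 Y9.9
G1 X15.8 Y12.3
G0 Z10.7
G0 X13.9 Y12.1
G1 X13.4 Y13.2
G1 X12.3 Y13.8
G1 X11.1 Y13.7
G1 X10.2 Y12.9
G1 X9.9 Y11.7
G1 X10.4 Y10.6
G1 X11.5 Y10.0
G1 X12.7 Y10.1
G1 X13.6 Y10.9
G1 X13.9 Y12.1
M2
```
solid part
  facet normal 0.0000 0.0000 -1.0000
    outer loop
      vertex 14.4 23.5 0.0
      vertex 20.7 19.9 0.0
      vertex 23.7 13.1 0.0
    endloop
  endfacet
  facet normal 0.0000 0.0000 -1.0000
    outer loop
      vertex 7.1 22.8 0.0
      vertex 14.4 23.5 0.0
      vertex 23.7 13.1 0.0
    endloop
  endfacet
  facet normal 0.0000 0.0000 -1.0000
    outer loop
      vertex 1.6 17.9 0.0
      vertex 7.1 22.8 0.0
      vertex 23.7 13.1 0.0
    endloop
  endfacet
  facet normal 0.0000 0.0000 -1.0000
    outer loop
      vertex 0.1 10.7 0.0
      vertex 1.6 17.9 0.0
      vertex 23.7 13.1 0.0
    endloop
  endfacet
  facet normal 0.0000 0.0000 -1.0000
    outer loop
      vertex 3.1 3.9 0.0
      vertex 0.1 10.7 0.0
      vertex 23.7 13.1 0.0
    endloop
  endfacet
  facet normal 0.0000 0.0000 -1.0000
    outer loop
      vertex 9.4 0.3 0.0
      vertex 3.1 3.9 0.0
      vertex 23.7 13.1 0.0
    endloop
  endfacet
  facet normal 0.0000 0.0000 -1.0000
    outer loop
      vertex 16.7 1.0 0.0
      vertex 9.4 0.3 0.0
      vertex 23.7 13.1 0.0
    endloop
  endfacet
  facet normal 0.0000 0.0000 -1.0000
    outer loop
      vertex 22.2 5.9 0.0
      vertex 16.7 1.0 0.0
      vertex 23.7 13.1 0.0
    endloop
  endfacet
  facet normal 0.6864 0.3028 0.6612
    outer loop
      vertex 23.7 13.1 0.0
      vertex 20.7 19.9 0.0
      vertex 11.9 11.9 12.8
    endloop
  endfacet
  facet normal 0.3718 0.6506 0.6622
    outer loop
      vertex 20.7 19.9 0.0
      vertex 14.4 23.5 0.0
      vertex 11.9 11.9 12.8
    endloop
  endfacet
  facet normal -0.0715 0.7460 0.6621
    outer loop
      vertex 14.4 23.5 0.0
      vertex 7.1 22.8 0.0
      vertex 11.9 11.9 12.8
    endloop
  endfacet
  facet normal -0.4981 0.5591 0.6629
    outer loop
      vertex 7.1 22.8 0.0
      vertex 1.6 17.9 0.0
      vertex 11.9 11.9 12.8
    endloop
  endfacet
  facet normal -0.7337 0.1529 0.6621
    outer loop
      vertex 1.6 17.9 0.0
      vertex 0.1 10.7 0.0
      vertex 11.9 11.9 12.8
    endloop
  endfacet
  facet normal -0.6864 -0.3028 0.6612
    outer loop
      vertex 0.1 10.7 0.0
      vertex 3.1 3.9 0.0
      vertex 11.9 11.9 12.8
    endloop
  endfacet
  facet normal -0.3718 -0.6506 0.6622
    outer loop
      vertex 3.1 3.9 0.0
      vertex 9.4 0.3 0.0
      vertex 11.9 11.9 12.8
    endloop
  endfacet
  facet normal 0.0715 -0.7460 0.6621
    outer loop
      vertex 9.4 0.3 0.0
      vertex 16.7 1.0 0.0
      vertex 11.9 11.9 12.8
    endloop
  endfacet
  facet normal 0.4981 -0.5591 0.6629
    outer loop
      vertex 16.7 1.0 0.0
      vertex 22.2 5.9 0.0
      vertex 11.9 11.9 12.8
    endloop
  endfacet
  facet normal 0.7337 -0.1529 0.6621
    outer loop
      vertex 22.2 5.9 0.0
      vertex 23.7 13.1 0.0
      vertex 11.9 11.9 12.8
    endloop
  endfacet
endsolid part

The G0 Z moves step by Δz≈2.1 mm. The G1 loops shrink linearly with z, so the solid tapers from its base footprint up to z≈12.8. Closing with a flat bottom cap and the tapered top and triangulating gives 18 facets — a regular 10-sided pyramid, base circumscribed radius ≈ 11.9 mm, apex at z ≈ 12.8 mm.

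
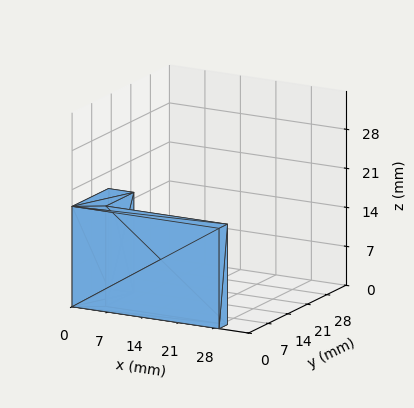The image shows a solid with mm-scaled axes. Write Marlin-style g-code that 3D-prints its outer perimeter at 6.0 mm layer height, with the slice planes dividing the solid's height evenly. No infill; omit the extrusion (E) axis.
Reading the render: the shape is an L-shaped prism: outer 29 × 13 mm, arm thicknesses ≈ 3 mm (horizontal) and 5 mm (vertical), extruded 18 mm in z (dimensions read to the nearest mm from the axis ticks). For the g-code, the solid's height is divided into equal slices at the stated Δz and each level perimeter traced with G1 moves after a G0 lift.

; perimeter-only toolpath
G21 ; units = mm
G90 ; absolute positioning
G28 ; home
; layer 1
G0 Z6.0
G0 X0.0 Y0.0
G1 X29.0 Y0.0
G1 X29.0 Y3.0
G1 X5.0 Y3.0
G1 X5.0 Y13.0
G1 X0.0 Y13.0
G1 X0.0 Y0.0
; layer 2
G0 Z12.0
G0 X0.0 Y0.0
G1 X29.0 Y0.0
G1 X29.0 Y3.0
G1 X5.0 Y3.0
G1 X5.0 Y13.0
G1 X0.0 Y13.0
G1 X0.0 Y0.0
; layer 3
G0 Z18.0
G0 X0.0 Y0.0
G1 X29.0 Y0.0
G1 X29.0 Y3.0
G1 X5.0 Y3.0
G1 X5.0 Y13.0
G1 X0.0 Y13.0
G1 X0.0 Y0.0
M2 ; end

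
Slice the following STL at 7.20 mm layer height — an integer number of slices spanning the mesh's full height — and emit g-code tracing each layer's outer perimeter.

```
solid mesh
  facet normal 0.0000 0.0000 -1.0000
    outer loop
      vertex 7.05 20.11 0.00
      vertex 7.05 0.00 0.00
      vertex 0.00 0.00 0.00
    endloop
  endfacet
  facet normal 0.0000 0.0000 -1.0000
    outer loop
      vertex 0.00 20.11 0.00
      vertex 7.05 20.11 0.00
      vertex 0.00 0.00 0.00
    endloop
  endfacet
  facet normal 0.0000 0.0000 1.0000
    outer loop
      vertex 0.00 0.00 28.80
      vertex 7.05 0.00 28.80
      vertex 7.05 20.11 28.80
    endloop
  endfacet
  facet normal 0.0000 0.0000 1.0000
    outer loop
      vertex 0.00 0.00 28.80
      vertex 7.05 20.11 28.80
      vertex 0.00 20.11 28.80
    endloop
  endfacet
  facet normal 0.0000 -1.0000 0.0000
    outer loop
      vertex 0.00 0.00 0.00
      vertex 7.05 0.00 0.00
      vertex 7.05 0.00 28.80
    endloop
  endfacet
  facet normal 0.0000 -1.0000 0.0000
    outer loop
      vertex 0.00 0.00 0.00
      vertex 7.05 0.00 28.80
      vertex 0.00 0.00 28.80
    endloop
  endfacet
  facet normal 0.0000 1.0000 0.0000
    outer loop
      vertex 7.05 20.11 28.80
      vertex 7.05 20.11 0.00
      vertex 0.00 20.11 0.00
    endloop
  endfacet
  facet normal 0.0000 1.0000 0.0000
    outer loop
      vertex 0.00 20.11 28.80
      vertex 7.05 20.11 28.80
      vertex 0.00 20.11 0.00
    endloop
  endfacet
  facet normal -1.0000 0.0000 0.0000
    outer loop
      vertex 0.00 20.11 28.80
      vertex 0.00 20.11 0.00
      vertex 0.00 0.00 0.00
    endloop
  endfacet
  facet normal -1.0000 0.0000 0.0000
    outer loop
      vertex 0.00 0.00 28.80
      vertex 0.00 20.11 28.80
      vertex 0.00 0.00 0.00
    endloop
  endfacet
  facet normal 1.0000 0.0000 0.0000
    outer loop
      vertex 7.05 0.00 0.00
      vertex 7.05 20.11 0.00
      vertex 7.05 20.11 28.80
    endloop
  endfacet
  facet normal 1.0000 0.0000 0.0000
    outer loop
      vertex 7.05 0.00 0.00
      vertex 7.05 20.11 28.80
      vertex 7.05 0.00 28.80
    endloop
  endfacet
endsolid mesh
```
; perimeter-only toolpath
G21 ; units = mm
G90 ; absolute positioning
G28 ; home
; layer 1
G0 Z7.20
G0 X0.00 Y0.00
G1 X7.05 Y0.00
G1 X7.05 Y20.11
G1 X0.00 Y20.11
G1 X0.00 Y0.00
; layer 2
G0 Z14.40
G0 X0.00 Y0.00
G1 X7.05 Y0.00
G1 X7.05 Y20.11
G1 X0.00 Y20.11
G1 X0.00 Y0.00
; layer 3
G0 Z21.60
G0 X0.00 Y0.00
G1 X7.05 Y0.00
G1 X7.05 Y20.11
G1 X0.00 Y20.11
G1 X0.00 Y0.00
; layer 4
G0 Z28.80
G0 X0.00 Y0.00
G1 X7.05 Y0.00
G1 X7.05 Y20.11
G1 X0.00 Y20.11
G1 X0.00 Y0.00
M2 ; end

The solid is a rectangular box, roughly 7.05 × 20.1 mm footprint and 28.8 mm tall. Slicing at Δz = 7.20 mm — 4 equal slices spanning the solid's height, so layer i sits at z = i·h/4 — gives 4 non-empty perimeters. Each is a 4-segment closed polygon; G0 lifts to the layer z and rapids to the start vertex, then G1 traces the edges.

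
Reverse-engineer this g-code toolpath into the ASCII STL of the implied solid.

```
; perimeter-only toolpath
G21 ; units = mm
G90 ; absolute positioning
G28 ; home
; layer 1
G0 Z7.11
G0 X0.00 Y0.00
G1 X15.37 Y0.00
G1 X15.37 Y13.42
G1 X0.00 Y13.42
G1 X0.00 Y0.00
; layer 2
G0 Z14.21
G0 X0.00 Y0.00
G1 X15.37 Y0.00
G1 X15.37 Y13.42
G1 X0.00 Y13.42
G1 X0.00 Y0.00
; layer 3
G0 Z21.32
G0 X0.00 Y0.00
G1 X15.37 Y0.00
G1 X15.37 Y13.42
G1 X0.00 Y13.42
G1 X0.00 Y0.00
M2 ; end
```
solid part
  facet normal 0.0000 0.0000 -1.0000
    outer loop
      vertex 15.37 13.42 0.00
      vertex 15.37 0.00 0.00
      vertex 0.00 0.00 0.00
    endloop
  endfacet
  facet normal 0.0000 0.0000 -1.0000
    outer loop
      vertex 0.00 13.42 0.00
      vertex 15.37 13.42 0.00
      vertex 0.00 0.00 0.00
    endloop
  endfacet
  facet normal 0.0000 0.0000 1.0000
    outer loop
      vertex 0.00 0.00 21.32
      vertex 15.37 0.00 21.32
      vertex 15.37 13.42 21.32
    endloop
  endfacet
  facet normal 0.0000 0.0000 1.0000
    outer loop
      vertex 0.00 0.00 21.32
      vertex 15.37 13.42 21.32
      vertex 0.00 13.42 21.32
    endloop
  endfacet
  facet normal 0.0000 -1.0000 0.0000
    outer loop
      vertex 0.00 0.00 0.00
      vertex 15.37 0.00 0.00
      vertex 15.37 0.00 21.32
    endloop
  endfacet
  facet normal 0.0000 -1.0000 0.0000
    outer loop
      vertex 0.00 0.00 0.00
      vertex 15.37 0.00 21.32
      vertex 0.00 0.00 21.32
    endloop
  endfacet
  facet normal 0.0000 1.0000 0.0000
    outer loop
      vertex 15.37 13.42 21.32
      vertex 15.37 13.42 0.00
      vertex 0.00 13.42 0.00
    endloop
  endfacet
  facet normal 0.0000 1.0000 0.0000
    outer loop
      vertex 0.00 13.42 21.32
      vertex 15.37 13.42 21.32
      vertex 0.00 13.42 0.00
    endloop
  endfacet
  facet normal -1.0000 0.0000 0.0000
    outer loop
      vertex 0.00 13.42 21.32
      vertex 0.00 13.42 0.00
      vertex 0.00 0.00 0.00
    endloop
  endfacet
  facet normal -1.0000 0.0000 0.0000
    outer loop
      vertex 0.00 0.00 21.32
      vertex 0.00 13.42 21.32
      vertex 0.00 0.00 0.00
    endloop
  endfacet
  facet normal 1.0000 0.0000 0.0000
    outer loop
      vertex 15.37 0.00 0.00
      vertex 15.37 13.42 0.00
      vertex 15.37 13.42 21.32
    endloop
  endfacet
  facet normal 1.0000 0.0000 0.0000
    outer loop
      vertex 15.37 0.00 0.00
      vertex 15.37 13.42 21.32
      vertex 15.37 0.00 21.32
    endloop
  endfacet
endsolid part

The G0 Z moves step by Δz≈7.11 mm. Every layer's G1 loop is the same polygon, so the solid is a straight extrusion of it from z=0 to z≈21.3. Closing with flat bottom and top caps and triangulating gives 12 facets — a rectangular box, roughly 15.4 × 13.4 mm footprint and 21.3 mm tall.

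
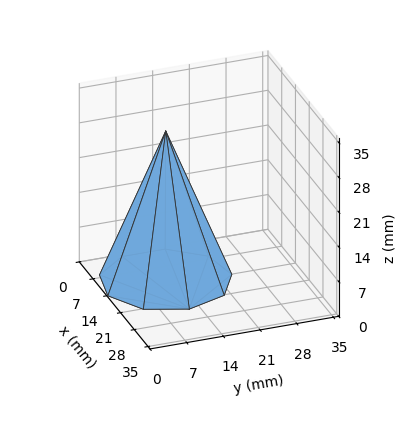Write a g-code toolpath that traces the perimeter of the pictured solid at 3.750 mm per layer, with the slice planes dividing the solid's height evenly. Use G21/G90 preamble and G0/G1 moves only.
Reading the render: the shape is a regular 9-sided pyramid, base circumscribed radius ≈ 12 mm, apex at z ≈ 30 mm (dimensions read to the nearest mm from the axis ticks). For the g-code, the solid's height is divided into equal slices at the stated Δz and each level perimeter traced with G1 moves after a G0 lift.

; perimeter-only toolpath
G21 ; units = mm
G90 ; absolute positioning
G28 ; home
; layer 1
G0 Z3.750
G0 X22.500 Y12.000
G1 X20.044 Y18.749
G1 X13.823 Y22.341
G1 X6.750 Y21.093
G1 X2.133 Y15.591
G1 X2.133 Y8.409
G1 X6.750 Y2.907
G1 X13.823 Y1.659
G1 X20.044 Y5.251
G1 X22.500 Y12.000
; layer 2
G0 Z7.500
G0 X21.000 Y12.000
G1 X18.895 Y17.785
G1 X13.563 Y20.864
G1 X7.500 Y19.794
G1 X3.543 Y15.078
G1 X3.543 Y8.922
G1 X7.500 Y4.206
G1 X13.563 Y3.136
G1 X18.895 Y6.215
G1 X21.000 Y12.000
; layer 3
G0 Z11.250
G0 X19.500 Y12.000
G1 X17.746 Y16.821
G1 X13.303 Y19.386
G1 X8.250 Y18.495
G1 X4.952 Y14.565
G1 X4.952 Y9.435
G1 X8.250 Y5.505
G1 X13.303 Y4.614
G1 X17.746 Y7.179
G1 X19.500 Y12.000
; layer 4
G0 Z15.000
G0 X18.000 Y12.000
G1 X16.596 Y15.857
G1 X13.042 Y17.909
G1 X9.000 Y17.196
G1 X6.362 Y14.052
G1 X6.362 Y9.948
G1 X9.000 Y6.804
G1 X13.042 Y6.091
G1 X16.596 Y8.143
G1 X18.000 Y12.000
; layer 5
G0 Z18.750
G0 X16.500 Y12.000
G1 X15.447 Y14.892
G1 X12.781 Y16.432
G1 X9.750 Y15.897
G1 X7.771 Y13.539
G1 X7.771 Y10.461
G1 X9.750 Y8.103
G1 X12.781 Y7.568
G1 X15.447 Y9.108
G1 X16.500 Y12.000
; layer 6
G0 Z22.500
G0 X15.000 Y12.000
G1 X14.298 Y13.928
G1 X12.521 Y14.954
G1 X10.500 Y14.598
G1 X9.181 Y13.026
G1 X9.181 Y10.974
G1 X10.500 Y9.402
G1 X12.521 Y9.046
G1 X14.298 Y10.072
G1 X15.000 Y12.000
; layer 7
G0 Z26.250
G0 X13.500 Y12.000
G1 X13.149 Y12.964
G1 X12.261 Y13.477
G1 X11.250 Y13.299
G1 X10.591 Y12.513
G1 X10.591 Y11.487
G1 X11.250 Y10.701
G1 X12.261 Y10.523
G1 X13.149 Y11.036
G1 X13.500 Y12.000
M2 ; end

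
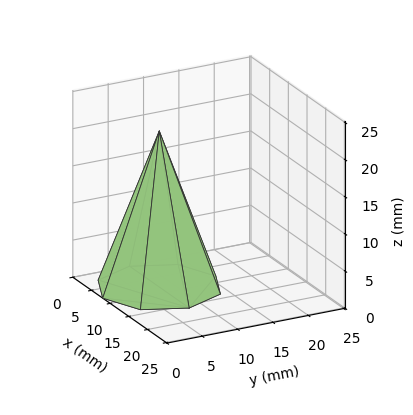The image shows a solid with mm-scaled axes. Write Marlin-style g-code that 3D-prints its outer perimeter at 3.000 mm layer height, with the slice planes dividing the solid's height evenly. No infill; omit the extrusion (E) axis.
Reading the render: the shape is a regular 8-sided pyramid, base circumscribed radius ≈ 8 mm, apex at z ≈ 21 mm (dimensions read to the nearest mm from the axis ticks). For the g-code, the solid's height is divided into equal slices at the stated Δz and each level perimeter traced with G1 moves after a G0 lift.

; perimeter-only toolpath
G21 ; units = mm
G90 ; absolute positioning
G28 ; home
; layer 1
G0 Z3.000
G0 X14.857 Y8.000
G1 X12.849 Y12.849
G1 X8.000 Y14.857
G1 X3.151 Y12.849
G1 X1.143 Y8.000
G1 X3.151 Y3.151
G1 X8.000 Y1.143
G1 X12.849 Y3.151
G1 X14.857 Y8.000
; layer 2
G0 Z6.000
G0 X13.714 Y8.000
G1 X12.041 Y12.041
G1 X8.000 Y13.714
G1 X3.959 Y12.041
G1 X2.286 Y8.000
G1 X3.959 Y3.959
G1 X8.000 Y2.286
G1 X12.041 Y3.959
G1 X13.714 Y8.000
; layer 3
G0 Z9.000
G0 X12.571 Y8.000
G1 X11.233 Y11.233
G1 X8.000 Y12.571
G1 X4.767 Y11.233
G1 X3.429 Y8.000
G1 X4.767 Y4.767
G1 X8.000 Y3.429
G1 X11.233 Y4.767
G1 X12.571 Y8.000
; layer 4
G0 Z12.000
G0 X11.429 Y8.000
G1 X10.424 Y10.424
G1 X8.000 Y11.429
G1 X5.576 Y10.424
G1 X4.571 Y8.000
G1 X5.576 Y5.576
G1 X8.000 Y4.571
G1 X10.424 Y5.576
G1 X11.429 Y8.000
; layer 5
G0 Z15.000
G0 X10.286 Y8.000
G1 X9.616 Y9.616
G1 X8.000 Y10.286
G1 X6.384 Y9.616
G1 X5.714 Y8.000
G1 X6.384 Y6.384
G1 X8.000 Y5.714
G1 X9.616 Y6.384
G1 X10.286 Y8.000
; layer 6
G0 Z18.000
G0 X9.143 Y8.000
G1 X8.808 Y8.808
G1 X8.000 Y9.143
G1 X7.192 Y8.808
G1 X6.857 Y8.000
G1 X7.192 Y7.192
G1 X8.000 Y6.857
G1 X8.808 Y7.192
G1 X9.143 Y8.000
M2 ; end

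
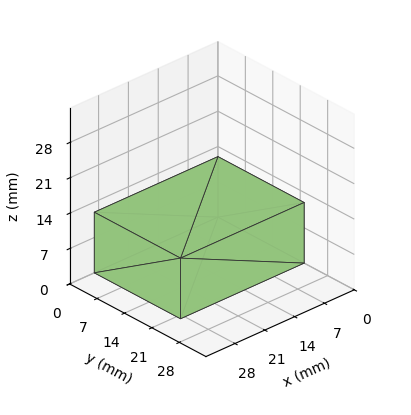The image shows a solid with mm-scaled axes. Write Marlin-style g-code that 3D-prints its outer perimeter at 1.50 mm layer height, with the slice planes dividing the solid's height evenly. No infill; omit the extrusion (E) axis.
Reading the render: the shape is a rectangular box, roughly 29 × 22 mm footprint and 12 mm tall (dimensions read to the nearest mm from the axis ticks). For the g-code, the solid's height is divided into equal slices at the stated Δz and each level perimeter traced with G1 moves after a G0 lift.

; perimeter-only toolpath
G21 ; units = mm
G90 ; absolute positioning
G28 ; home
; layer 1
G0 Z1.50
G0 X0.00 Y0.00
G1 X29.00 Y0.00
G1 X29.00 Y22.00
G1 X0.00 Y22.00
G1 X0.00 Y0.00
; layer 2
G0 Z3.00
G0 X0.00 Y0.00
G1 X29.00 Y0.00
G1 X29.00 Y22.00
G1 X0.00 Y22.00
G1 X0.00 Y0.00
; layer 3
G0 Z4.50
G0 X0.00 Y0.00
G1 X29.00 Y0.00
G1 X29.00 Y22.00
G1 X0.00 Y22.00
G1 X0.00 Y0.00
; layer 4
G0 Z6.00
G0 X0.00 Y0.00
G1 X29.00 Y0.00
G1 X29.00 Y22.00
G1 X0.00 Y22.00
G1 X0.00 Y0.00
; layer 5
G0 Z7.50
G0 X0.00 Y0.00
G1 X29.00 Y0.00
G1 X29.00 Y22.00
G1 X0.00 Y22.00
G1 X0.00 Y0.00
; layer 6
G0 Z9.00
G0 X0.00 Y0.00
G1 X29.00 Y0.00
G1 X29.00 Y22.00
G1 X0.00 Y22.00
G1 X0.00 Y0.00
; layer 7
G0 Z10.50
G0 X0.00 Y0.00
G1 X29.00 Y0.00
G1 X29.00 Y22.00
G1 X0.00 Y22.00
G1 X0.00 Y0.00
; layer 8
G0 Z12.00
G0 X0.00 Y0.00
G1 X29.00 Y0.00
G1 X29.00 Y22.00
G1 X0.00 Y22.00
G1 X0.00 Y0.00
M2 ; end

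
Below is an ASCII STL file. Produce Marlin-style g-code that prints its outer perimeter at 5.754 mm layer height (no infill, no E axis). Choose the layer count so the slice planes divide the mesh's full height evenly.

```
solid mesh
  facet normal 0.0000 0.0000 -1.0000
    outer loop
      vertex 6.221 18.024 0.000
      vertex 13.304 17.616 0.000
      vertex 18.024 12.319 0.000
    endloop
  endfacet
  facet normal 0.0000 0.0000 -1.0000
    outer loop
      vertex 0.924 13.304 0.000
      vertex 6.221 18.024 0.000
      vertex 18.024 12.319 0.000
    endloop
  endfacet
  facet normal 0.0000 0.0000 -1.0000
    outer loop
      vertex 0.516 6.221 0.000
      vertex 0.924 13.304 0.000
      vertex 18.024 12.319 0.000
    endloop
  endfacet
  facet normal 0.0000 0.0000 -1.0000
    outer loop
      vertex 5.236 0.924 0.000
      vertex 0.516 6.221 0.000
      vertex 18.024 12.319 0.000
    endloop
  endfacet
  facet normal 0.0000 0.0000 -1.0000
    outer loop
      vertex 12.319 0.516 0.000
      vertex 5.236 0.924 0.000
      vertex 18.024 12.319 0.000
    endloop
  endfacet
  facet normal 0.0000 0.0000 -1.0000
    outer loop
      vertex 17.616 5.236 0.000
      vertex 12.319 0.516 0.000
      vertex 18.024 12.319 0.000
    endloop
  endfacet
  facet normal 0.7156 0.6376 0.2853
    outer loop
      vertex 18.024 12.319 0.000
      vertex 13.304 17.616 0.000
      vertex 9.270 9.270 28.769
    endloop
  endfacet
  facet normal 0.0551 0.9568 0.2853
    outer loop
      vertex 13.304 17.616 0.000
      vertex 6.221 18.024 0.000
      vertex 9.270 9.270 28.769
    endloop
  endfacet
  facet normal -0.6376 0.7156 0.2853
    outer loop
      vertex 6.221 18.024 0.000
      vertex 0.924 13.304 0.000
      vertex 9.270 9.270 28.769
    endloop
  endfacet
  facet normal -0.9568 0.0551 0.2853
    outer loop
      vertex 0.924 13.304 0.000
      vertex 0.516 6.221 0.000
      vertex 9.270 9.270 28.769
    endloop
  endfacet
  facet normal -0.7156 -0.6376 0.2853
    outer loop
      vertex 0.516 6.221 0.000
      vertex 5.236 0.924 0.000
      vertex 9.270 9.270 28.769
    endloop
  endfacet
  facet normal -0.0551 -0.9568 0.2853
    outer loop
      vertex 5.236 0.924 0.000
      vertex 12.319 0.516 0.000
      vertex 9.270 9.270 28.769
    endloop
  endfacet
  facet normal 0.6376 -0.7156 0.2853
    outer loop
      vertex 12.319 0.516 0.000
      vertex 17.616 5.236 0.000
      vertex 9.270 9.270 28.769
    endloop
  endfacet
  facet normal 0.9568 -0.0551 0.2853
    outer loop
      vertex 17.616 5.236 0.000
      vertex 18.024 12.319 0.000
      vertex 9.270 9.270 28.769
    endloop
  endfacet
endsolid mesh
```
; perimeter-only toolpath
G21 ; units = mm
G90 ; absolute positioning
G28 ; home
; layer 1
G0 Z5.754
G0 X16.273 Y11.709
G1 X12.497 Y15.947
G1 X6.831 Y16.273
G1 X2.593 Y12.497
G1 X2.267 Y6.831
G1 X6.043 Y2.593
G1 X11.709 Y2.267
G1 X15.947 Y6.043
G1 X16.273 Y11.709
; layer 2
G0 Z11.508
G0 X14.522 Y11.099
G1 X11.690 Y14.278
G1 X7.441 Y14.522
G1 X4.262 Y11.690
G1 X4.018 Y7.441
G1 X6.850 Y4.262
G1 X11.099 Y4.018
G1 X14.278 Y6.850
G1 X14.522 Y11.099
; layer 3
G0 Z17.261
G0 X12.772 Y10.490
G1 X10.884 Y12.608
G1 X8.050 Y12.772
G1 X5.932 Y10.884
G1 X5.768 Y8.050
G1 X7.656 Y5.932
G1 X10.490 Y5.768
G1 X12.608 Y7.656
G1 X12.772 Y10.490
; layer 4
G0 Z23.015
G0 X11.021 Y9.880
G1 X10.077 Y10.939
G1 X8.660 Y11.021
G1 X7.601 Y10.077
G1 X7.519 Y8.660
G1 X8.463 Y7.601
G1 X9.880 Y7.519
G1 X10.939 Y8.463
G1 X11.021 Y9.880
M2 ; end

The solid is a regular 8-sided pyramid, base circumscribed radius ≈ 9.27 mm, apex at z ≈ 28.8 mm. Slicing at Δz = 5.754 mm — 5 equal slices spanning the solid's height, so layer i sits at z = i·h/5 — gives 4 non-empty perimeters. Each is a 8-segment closed polygon; G0 lifts to the layer z and rapids to the start vertex, then G1 traces the edges. The cross-section shrinks linearly with z (the slice at the apex is degenerate and omitted).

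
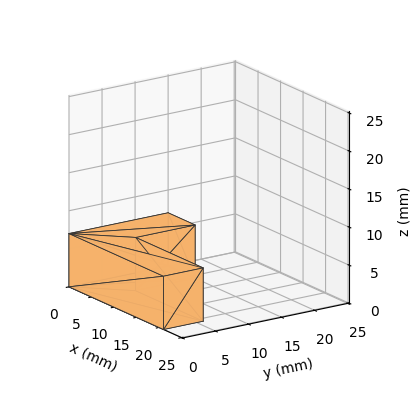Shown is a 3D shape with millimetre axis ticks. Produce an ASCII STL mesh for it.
Reading the render: the shape is an L-shaped prism: outer 21 × 15 mm, arm thicknesses ≈ 6 mm (horizontal) and 6 mm (vertical), extruded 7 mm in z (dimensions read to the nearest mm from the axis ticks). For the STL, each face is triangulated and given an outward normal.

solid part
  facet normal 0.0000 0.0000 -1.0000
    outer loop
      vertex 21.000 6.000 0.000
      vertex 21.000 0.000 0.000
      vertex 0.000 0.000 0.000
    endloop
  endfacet
  facet normal 0.0000 0.0000 -1.0000
    outer loop
      vertex 6.000 6.000 0.000
      vertex 21.000 6.000 0.000
      vertex 0.000 0.000 0.000
    endloop
  endfacet
  facet normal 0.0000 0.0000 -1.0000
    outer loop
      vertex 6.000 15.000 0.000
      vertex 6.000 6.000 0.000
      vertex 0.000 0.000 0.000
    endloop
  endfacet
  facet normal 0.0000 0.0000 -1.0000
    outer loop
      vertex 0.000 15.000 0.000
      vertex 6.000 15.000 0.000
      vertex 0.000 0.000 0.000
    endloop
  endfacet
  facet normal 0.0000 0.0000 1.0000
    outer loop
      vertex 0.000 0.000 7.000
      vertex 21.000 0.000 7.000
      vertex 21.000 6.000 7.000
    endloop
  endfacet
  facet normal 0.0000 0.0000 1.0000
    outer loop
      vertex 0.000 0.000 7.000
      vertex 21.000 6.000 7.000
      vertex 6.000 6.000 7.000
    endloop
  endfacet
  facet normal 0.0000 0.0000 1.0000
    outer loop
      vertex 0.000 0.000 7.000
      vertex 6.000 6.000 7.000
      vertex 6.000 15.000 7.000
    endloop
  endfacet
  facet normal 0.0000 0.0000 1.0000
    outer loop
      vertex 0.000 0.000 7.000
      vertex 6.000 15.000 7.000
      vertex 0.000 15.000 7.000
    endloop
  endfacet
  facet normal 0.0000 -1.0000 0.0000
    outer loop
      vertex 0.000 0.000 0.000
      vertex 21.000 0.000 0.000
      vertex 21.000 0.000 7.000
    endloop
  endfacet
  facet normal 0.0000 -1.0000 0.0000
    outer loop
      vertex 0.000 0.000 0.000
      vertex 21.000 0.000 7.000
      vertex 0.000 0.000 7.000
    endloop
  endfacet
  facet normal 1.0000 0.0000 0.0000
    outer loop
      vertex 21.000 0.000 0.000
      vertex 21.000 6.000 0.000
      vertex 21.000 6.000 7.000
    endloop
  endfacet
  facet normal 1.0000 0.0000 0.0000
    outer loop
      vertex 21.000 0.000 0.000
      vertex 21.000 6.000 7.000
      vertex 21.000 0.000 7.000
    endloop
  endfacet
  facet normal 0.0000 1.0000 0.0000
    outer loop
      vertex 21.000 6.000 0.000
      vertex 6.000 6.000 0.000
      vertex 6.000 6.000 7.000
    endloop
  endfacet
  facet normal 0.0000 1.0000 0.0000
    outer loop
      vertex 21.000 6.000 0.000
      vertex 6.000 6.000 7.000
      vertex 21.000 6.000 7.000
    endloop
  endfacet
  facet normal 1.0000 0.0000 0.0000
    outer loop
      vertex 6.000 6.000 0.000
      vertex 6.000 15.000 0.000
      vertex 6.000 15.000 7.000
    endloop
  endfacet
  facet normal 1.0000 0.0000 0.0000
    outer loop
      vertex 6.000 6.000 0.000
      vertex 6.000 15.000 7.000
      vertex 6.000 6.000 7.000
    endloop
  endfacet
  facet normal 0.0000 1.0000 0.0000
    outer loop
      vertex 6.000 15.000 0.000
      vertex 0.000 15.000 0.000
      vertex 0.000 15.000 7.000
    endloop
  endfacet
  facet normal 0.0000 1.0000 0.0000
    outer loop
      vertex 6.000 15.000 0.000
      vertex 0.000 15.000 7.000
      vertex 6.000 15.000 7.000
    endloop
  endfacet
  facet normal -1.0000 0.0000 0.0000
    outer loop
      vertex 0.000 15.000 0.000
      vertex 0.000 0.000 0.000
      vertex 0.000 0.000 7.000
    endloop
  endfacet
  facet normal -1.0000 0.0000 0.0000
    outer loop
      vertex 0.000 15.000 0.000
      vertex 0.000 0.000 7.000
      vertex 0.000 15.000 7.000
    endloop
  endfacet
endsolid part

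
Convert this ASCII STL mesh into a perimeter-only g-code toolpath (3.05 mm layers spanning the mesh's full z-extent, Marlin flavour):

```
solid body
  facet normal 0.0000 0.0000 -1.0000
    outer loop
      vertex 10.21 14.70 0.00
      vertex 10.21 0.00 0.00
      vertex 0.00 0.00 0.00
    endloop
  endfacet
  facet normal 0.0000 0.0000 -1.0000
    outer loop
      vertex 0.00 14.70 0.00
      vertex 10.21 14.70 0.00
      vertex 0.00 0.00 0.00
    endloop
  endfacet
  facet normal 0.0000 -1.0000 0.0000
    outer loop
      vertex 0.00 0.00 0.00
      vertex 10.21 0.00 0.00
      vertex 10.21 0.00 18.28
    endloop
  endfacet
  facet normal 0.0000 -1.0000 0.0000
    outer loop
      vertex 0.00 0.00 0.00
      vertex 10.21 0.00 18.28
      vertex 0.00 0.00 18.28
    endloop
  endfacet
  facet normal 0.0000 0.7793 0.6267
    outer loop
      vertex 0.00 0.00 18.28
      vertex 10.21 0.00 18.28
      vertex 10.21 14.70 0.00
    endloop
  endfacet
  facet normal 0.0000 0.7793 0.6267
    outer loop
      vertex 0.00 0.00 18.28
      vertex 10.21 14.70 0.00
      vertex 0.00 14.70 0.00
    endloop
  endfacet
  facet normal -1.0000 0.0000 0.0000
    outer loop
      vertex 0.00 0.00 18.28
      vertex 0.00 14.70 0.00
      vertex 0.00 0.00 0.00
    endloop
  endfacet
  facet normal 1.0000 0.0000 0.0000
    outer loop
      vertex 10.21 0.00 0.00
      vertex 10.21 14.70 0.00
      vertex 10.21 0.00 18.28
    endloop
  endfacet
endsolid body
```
; perimeter-only toolpath
G21 ; units = mm
G90 ; absolute positioning
G28 ; home
; layer 1
G0 Z3.05
G0 X0.00 Y0.00
G1 X10.21 Y0.00
G1 X10.21 Y12.25
G1 X0.00 Y12.25
G1 X0.00 Y0.00
; layer 2
G0 Z6.09
G0 X0.00 Y0.00
G1 X10.21 Y0.00
G1 X10.21 Y9.80
G1 X0.00 Y9.80
G1 X0.00 Y0.00
; layer 3
G0 Z9.14
G0 X0.00 Y0.00
G1 X10.21 Y0.00
G1 X10.21 Y7.35
G1 X0.00 Y7.35
G1 X0.00 Y0.00
; layer 4
G0 Z12.19
G0 X0.00 Y0.00
G1 X10.21 Y0.00
G1 X10.21 Y4.90
G1 X0.00 Y4.90
G1 X0.00 Y0.00
; layer 5
G0 Z15.23
G0 X0.00 Y0.00
G1 X10.21 Y0.00
G1 X10.21 Y2.45
G1 X0.00 Y2.45
G1 X0.00 Y0.00
M2 ; end

The solid is a wedge (ramp): 10.2 × 14.7 mm base, rising to 18.3 mm along the y=0 edge and sloping linearly to z=0 at y=14.7. Slicing at Δz = 3.05 mm — 6 equal slices spanning the solid's height, so layer i sits at z = i·h/6 — gives 5 non-empty perimeters. Each is a 4-segment closed polygon; G0 lifts to the layer z and rapids to the start vertex, then G1 traces the edges. The cross-section shrinks linearly with z (the slice at the apex is degenerate and omitted).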